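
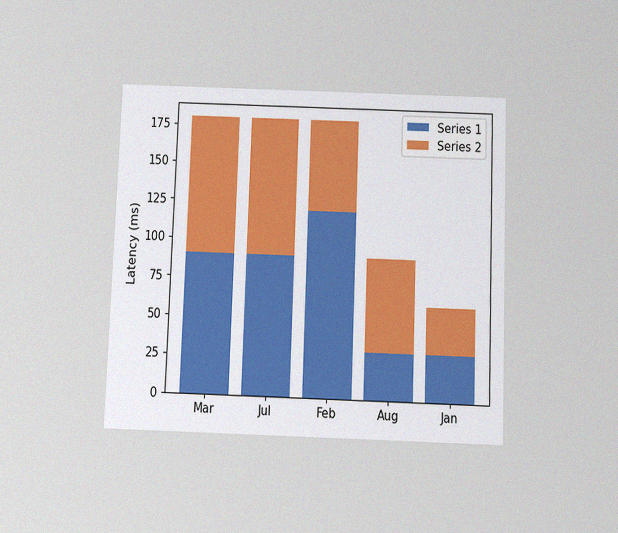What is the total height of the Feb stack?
180ms

The chart is tilted about 2° clockwise and viewed slightly from below, with some photo noise. The Feb stack's top reaches 180ms on the y-axis.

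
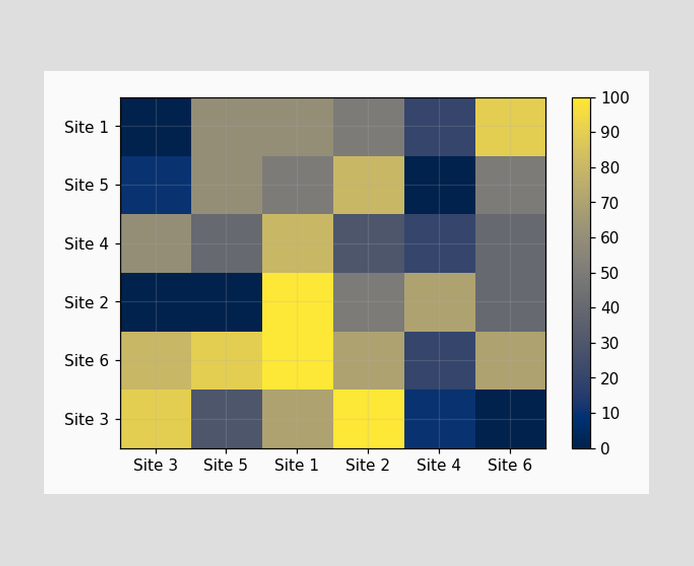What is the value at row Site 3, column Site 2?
100

Matching cell (Site 3, Site 2) against the colorbar gives 100.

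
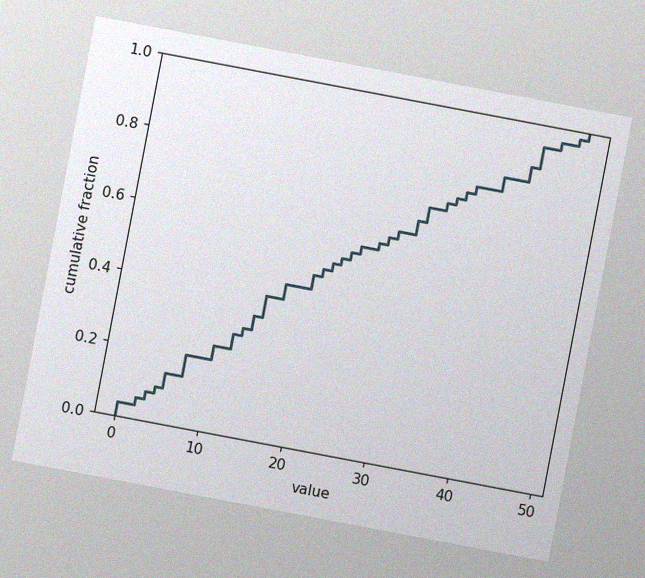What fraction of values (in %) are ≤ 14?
The chart is tilted about 11° clockwise, with some photo noise. At x=14 the ECDF step is at 34%.

34%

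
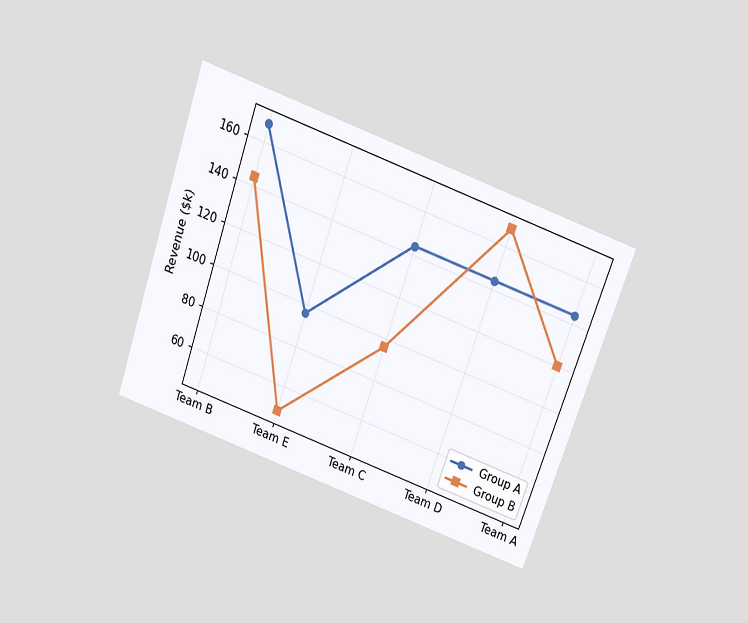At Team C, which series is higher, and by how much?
Group A, by $48k

The chart is tilted about 20° clockwise and viewed slightly from above. At Team C, Group A sits above the other line by $48k.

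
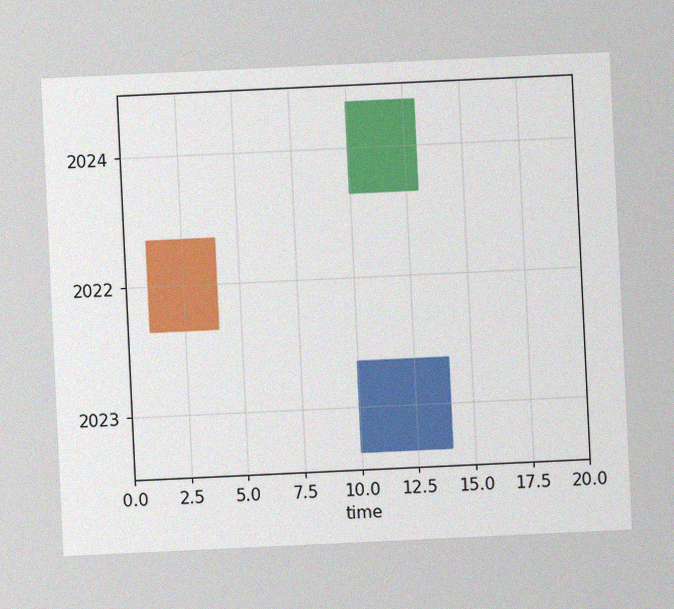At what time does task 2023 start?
The chart is tilted about 3° counter-clockwise, with some photo noise. The 2023 bar begins at t=10.

10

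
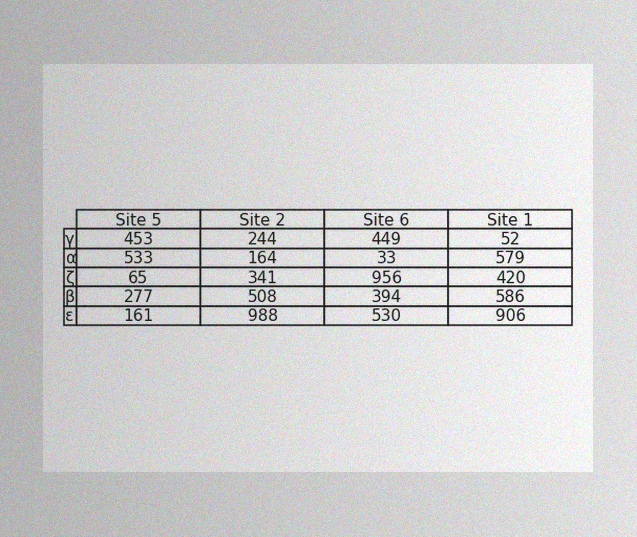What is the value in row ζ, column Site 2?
341

The image has some photo noise and uneven lighting. The (ζ, Site 2) cell reads 341.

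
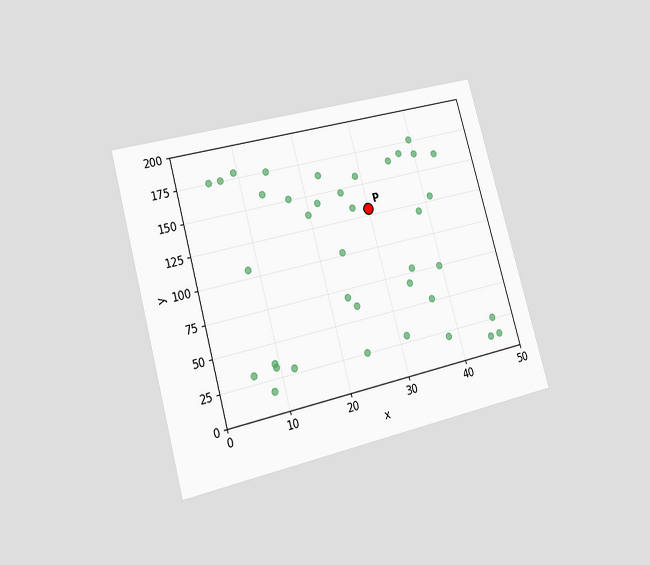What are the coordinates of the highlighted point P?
(30, 130)

The chart is tilted about 16° counter-clockwise and viewed at a slight angle. Following the gridlines from P to each axis, P sits at (30, 130).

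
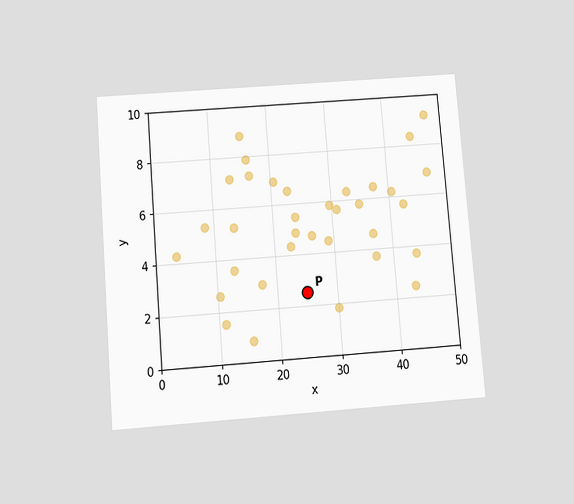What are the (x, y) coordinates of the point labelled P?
The chart is tilted about 5° counter-clockwise and viewed slightly from below. Following the gridlines from P to each axis, P sits at (25, 2.5).

(25, 2.5)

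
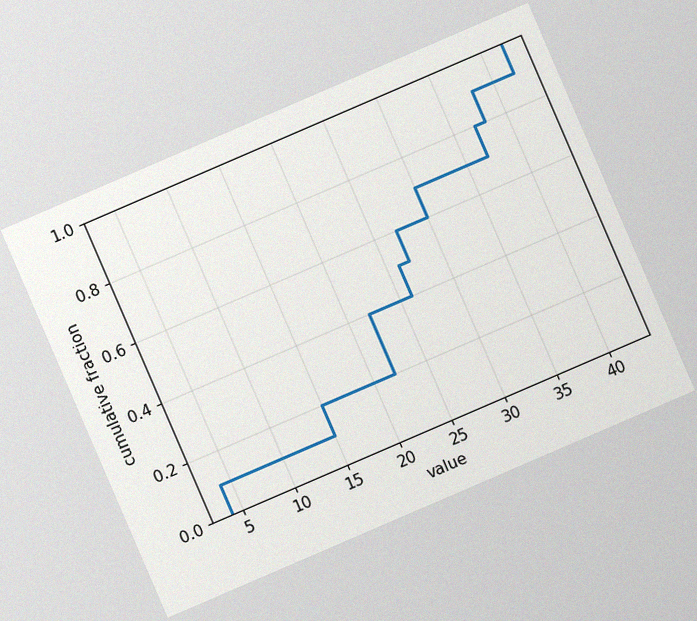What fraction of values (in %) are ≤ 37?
The chart is tilted about 23° counter-clockwise, with some photo noise. At x=37 the ECDF step is at 80%.

80%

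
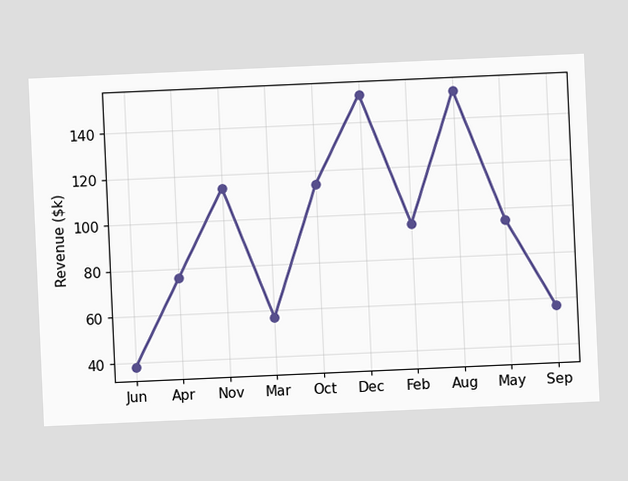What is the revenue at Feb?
The chart is tilted about 3° counter-clockwise. At Feb, the line is at $95k.

$95k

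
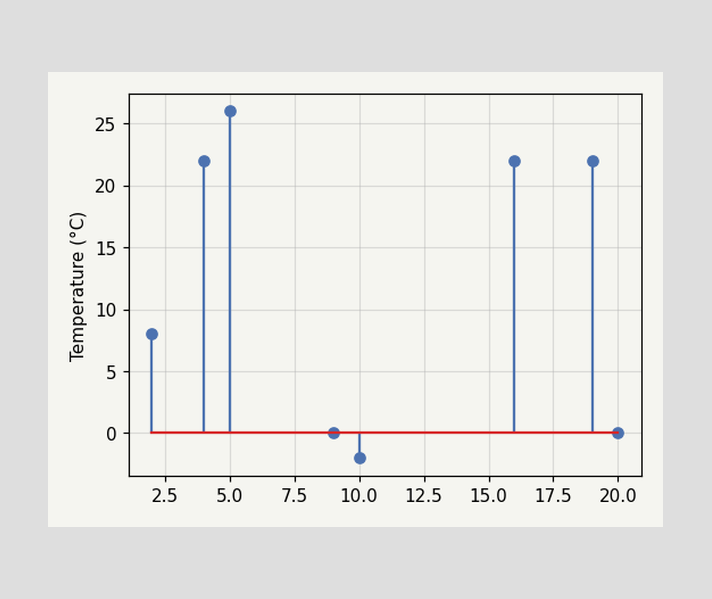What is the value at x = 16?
22°C

The stem at x=16 reaches 22°C.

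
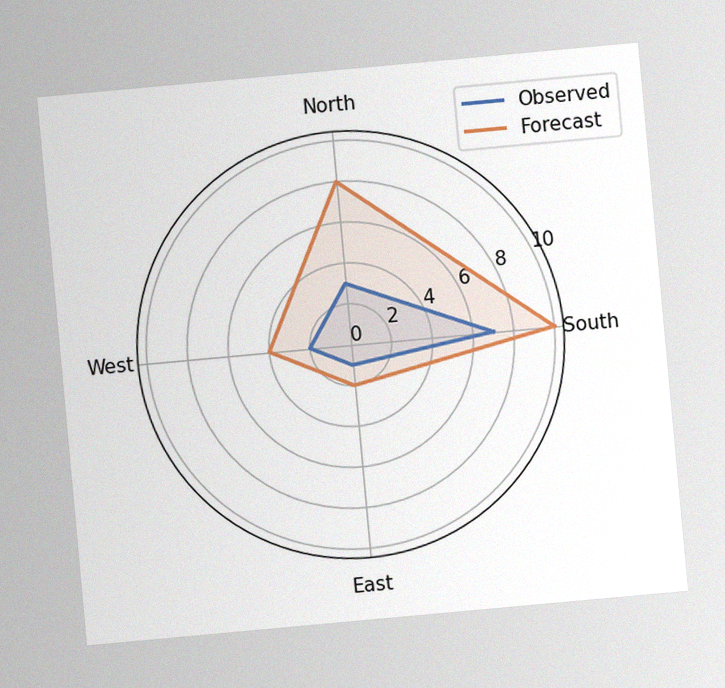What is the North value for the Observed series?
3

The chart is tilted about 5° counter-clockwise, with some photo noise. On the North axis, Observed reaches 3.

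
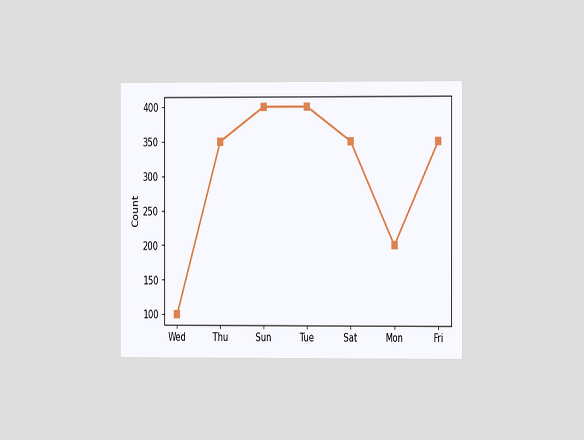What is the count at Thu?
The chart is viewed at a slight angle. At Thu, the line is at 350.

350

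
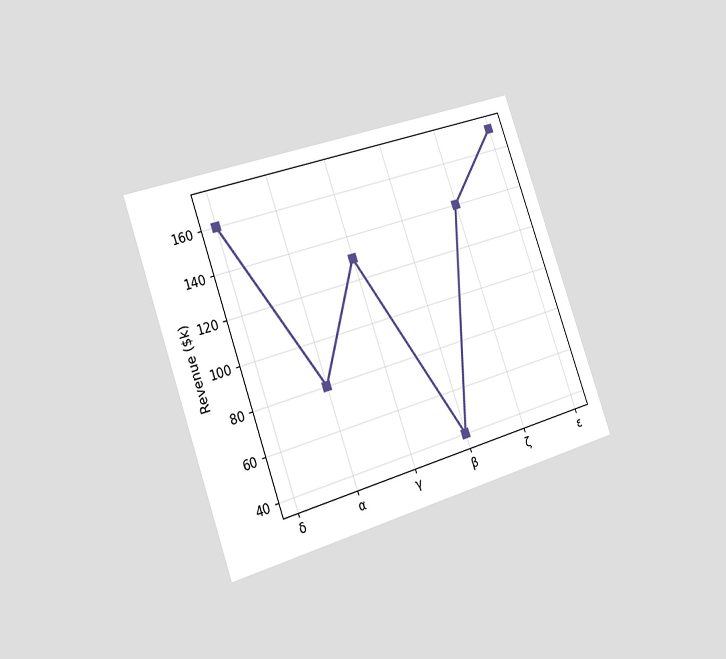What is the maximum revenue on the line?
The chart is tilted about 19° counter-clockwise and viewed slightly from the left. The highest point is at ε, and reading across to the y-axis gives $170k.

$170k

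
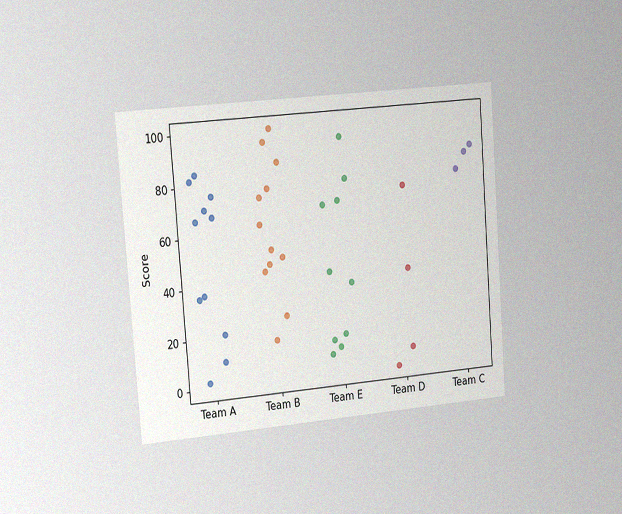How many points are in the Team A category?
11

The chart is tilted about 4° counter-clockwise and viewed slightly from the left, with some photo noise. Counting the markers in the Team A column gives 11.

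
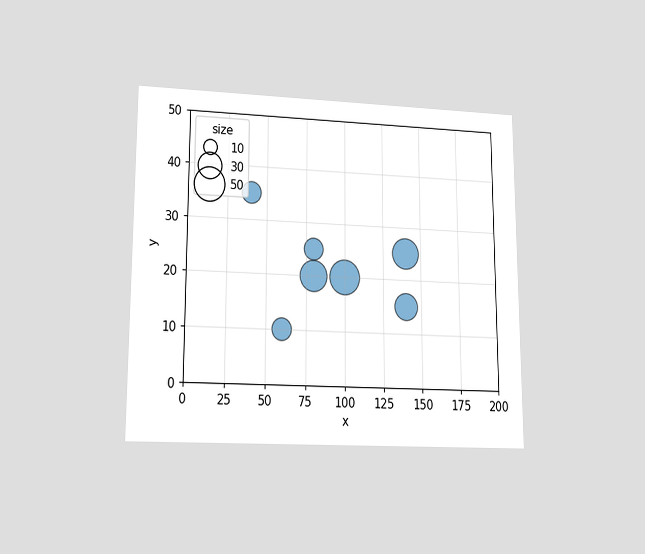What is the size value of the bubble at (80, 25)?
20

The chart is viewed at a slight angle. Matching the bubble at (80, 25) against the size legend gives 20.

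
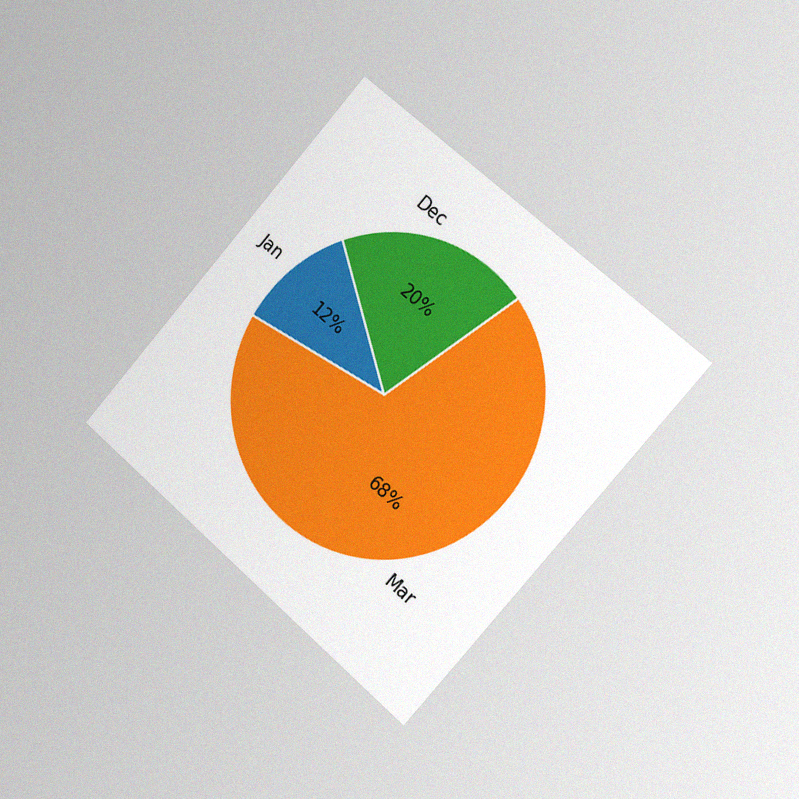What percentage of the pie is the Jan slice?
The chart is tilted about 41° clockwise and viewed slightly from the right, with some photo noise. The Jan slice takes up 12% of the pie.

12%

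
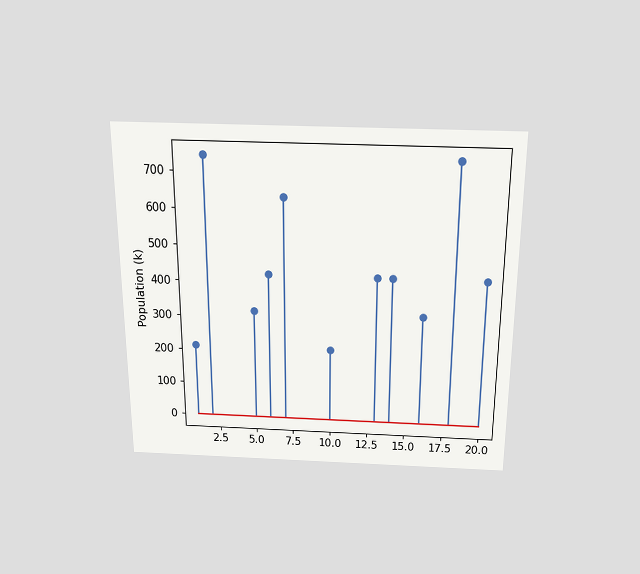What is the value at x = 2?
The chart is viewed slightly from above. The stem at x=2 reaches 742k.

742k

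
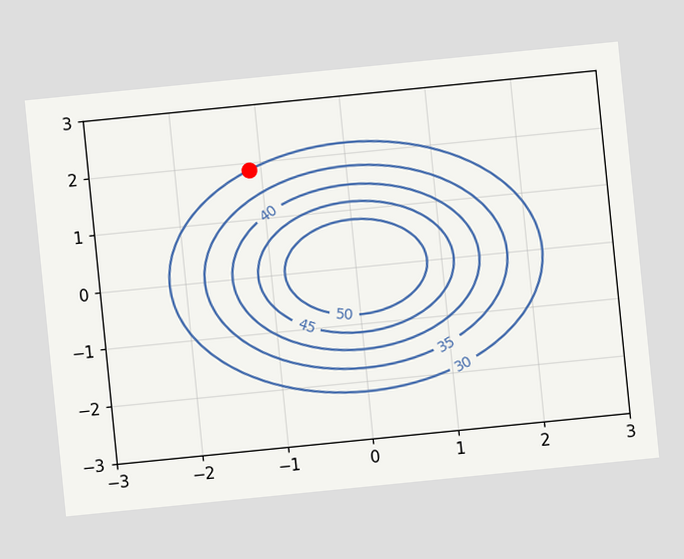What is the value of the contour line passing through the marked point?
30

The chart is tilted about 6° counter-clockwise. The marked point sits on the contour labelled 30.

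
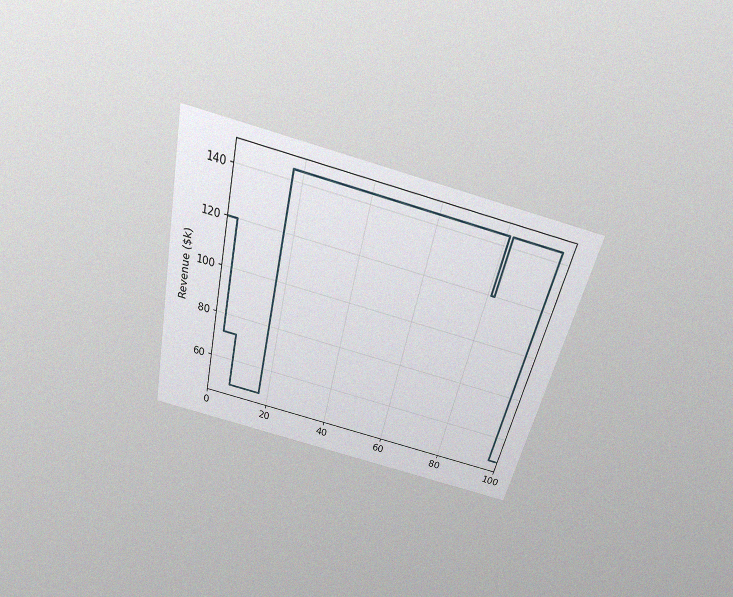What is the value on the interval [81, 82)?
$120k

The chart is tilted about 13° clockwise and viewed slightly from above, with some photo noise. On [81, 82) the step sits at $120k.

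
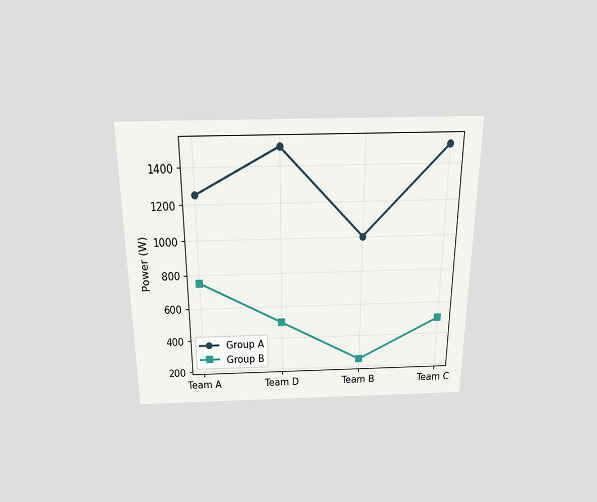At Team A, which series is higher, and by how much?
Group A, by 500W

The chart is viewed slightly from above. At Team A, Group A sits above the other line by 500W.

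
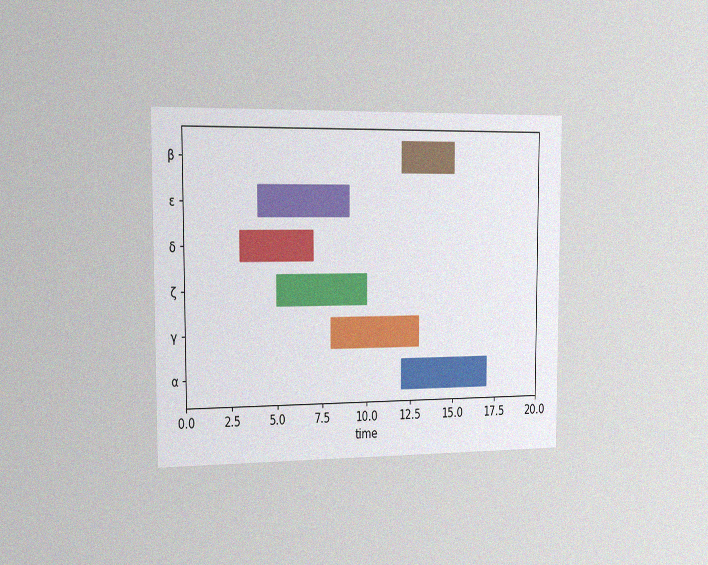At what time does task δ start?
3

The chart is viewed slightly from the left, with some photo noise. The δ bar begins at t=3.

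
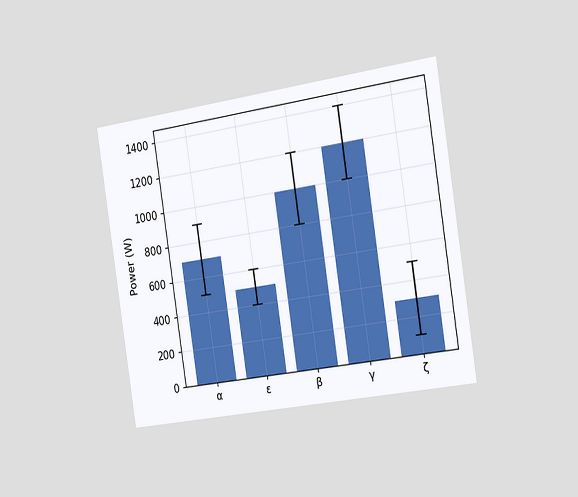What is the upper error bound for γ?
1400W

The chart is tilted about 9° counter-clockwise and viewed slightly from the right. The γ bar's upper whisker reaches 1400W.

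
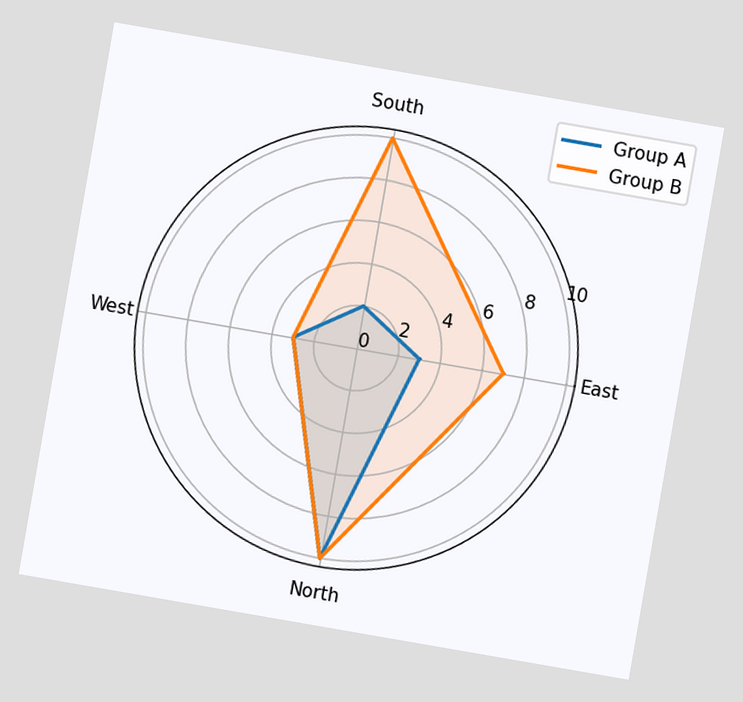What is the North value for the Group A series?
10

The chart is tilted about 10° clockwise. On the North axis, Group A reaches 10.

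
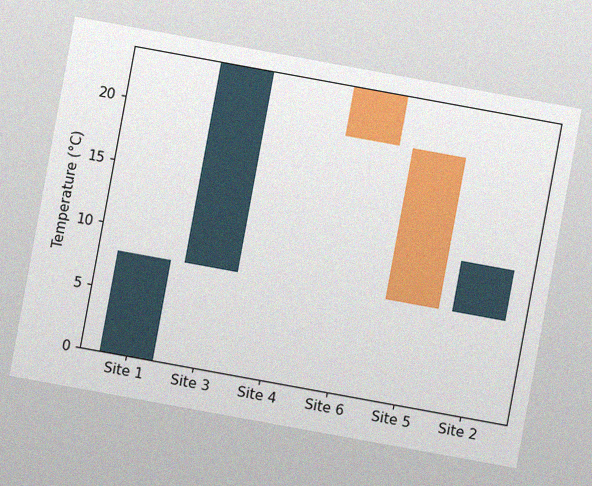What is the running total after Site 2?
12°C

The chart is tilted about 10° clockwise, with some photo noise. After Site 2 the running total reaches 12°C.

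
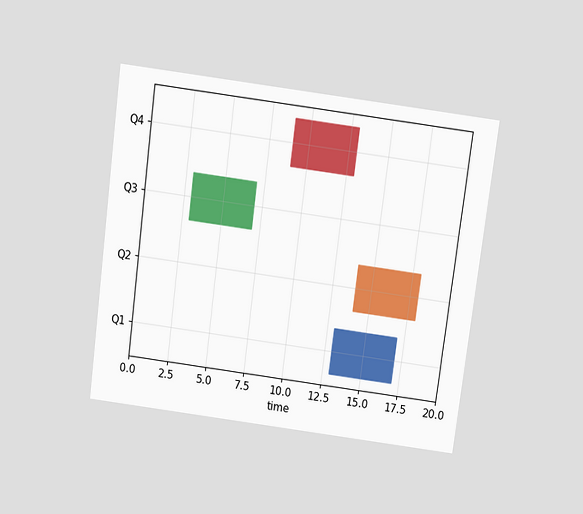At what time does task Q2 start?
The chart is tilted about 7° clockwise and viewed slightly from above. The Q2 bar begins at t=14.

14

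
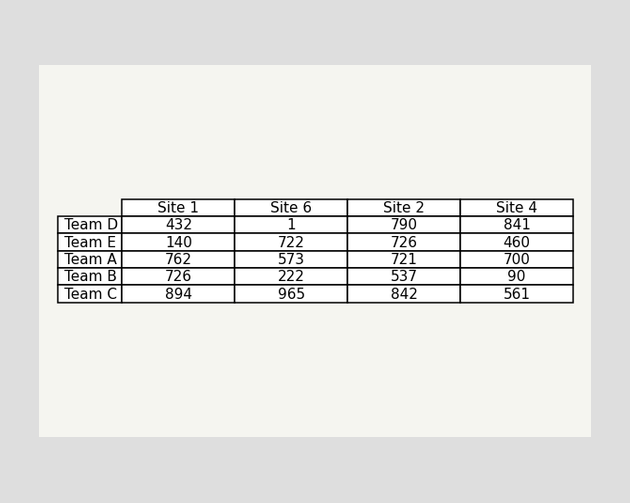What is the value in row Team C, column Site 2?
842

The (Team C, Site 2) cell reads 842.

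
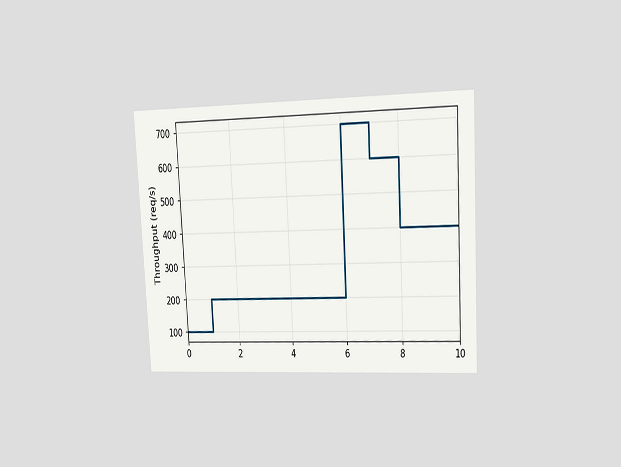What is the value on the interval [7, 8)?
600req/s

The chart is tilted about 3° counter-clockwise and viewed slightly from the right. On [7, 8) the step sits at 600req/s.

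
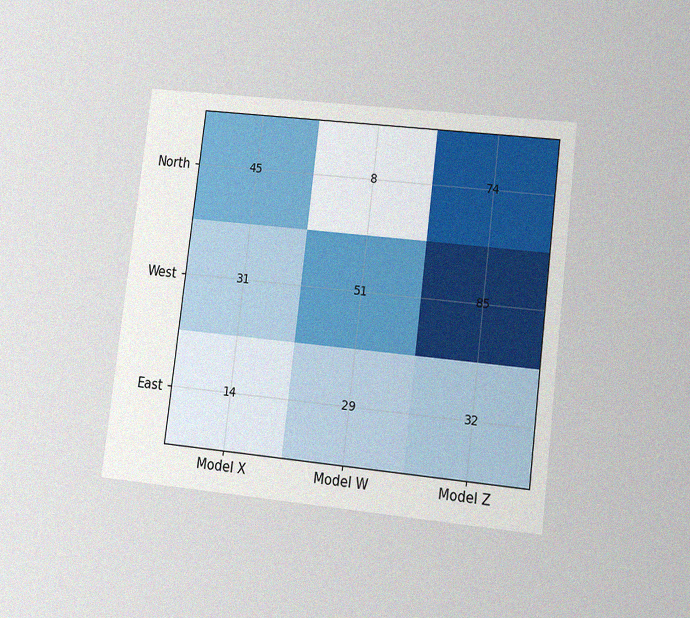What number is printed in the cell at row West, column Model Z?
85

The chart is tilted about 7° clockwise and viewed at a slight angle, with some photo noise. The (West, Model Z) cell reads 85.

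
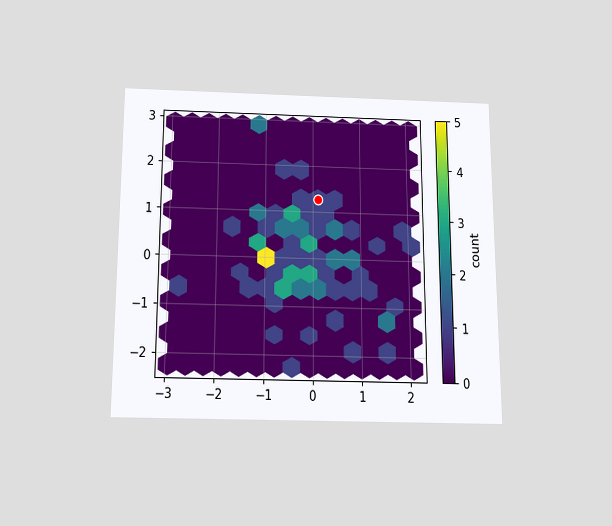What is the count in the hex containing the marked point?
1

The chart is viewed slightly from below. The marked hex reads 1 on the colorbar.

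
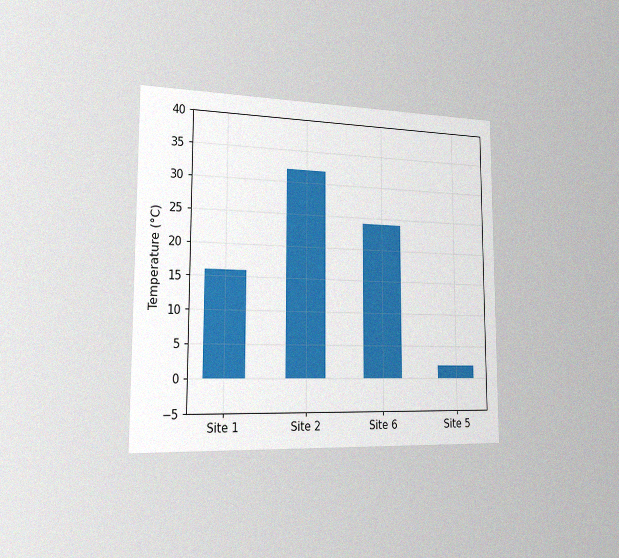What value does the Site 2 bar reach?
32°C

The chart is viewed slightly from the left, with some photo noise. Reading along the chart's y-axis, the Site 2 bar reaches 32°C.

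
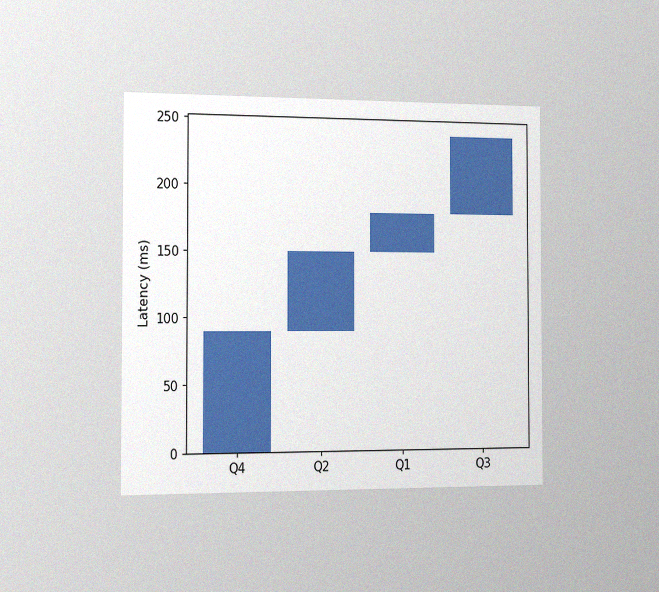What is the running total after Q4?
The chart is viewed slightly from the left, with some photo noise. After Q4 the running total reaches 90ms.

90ms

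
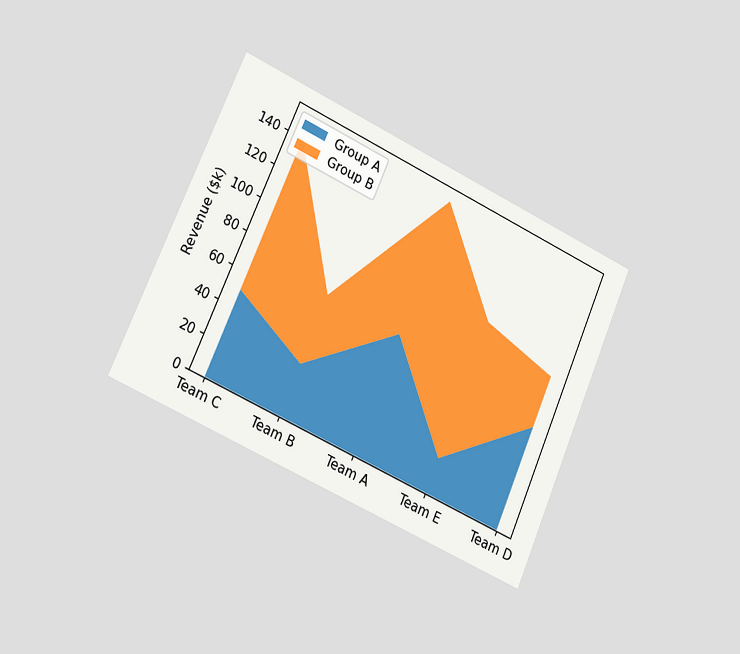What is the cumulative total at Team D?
$90k

The chart is tilted about 24° clockwise and viewed slightly from the left. The stacked total at Team D reaches $90k.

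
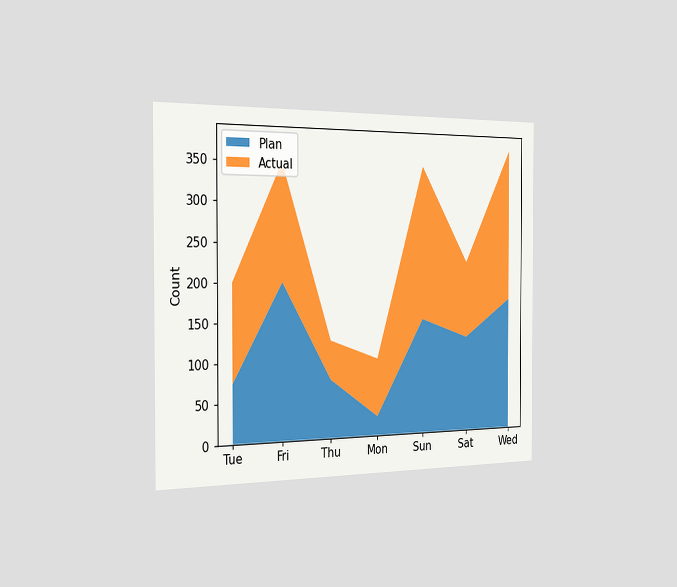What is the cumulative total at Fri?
350

The chart is viewed slightly from the left. The stacked total at Fri reaches 350.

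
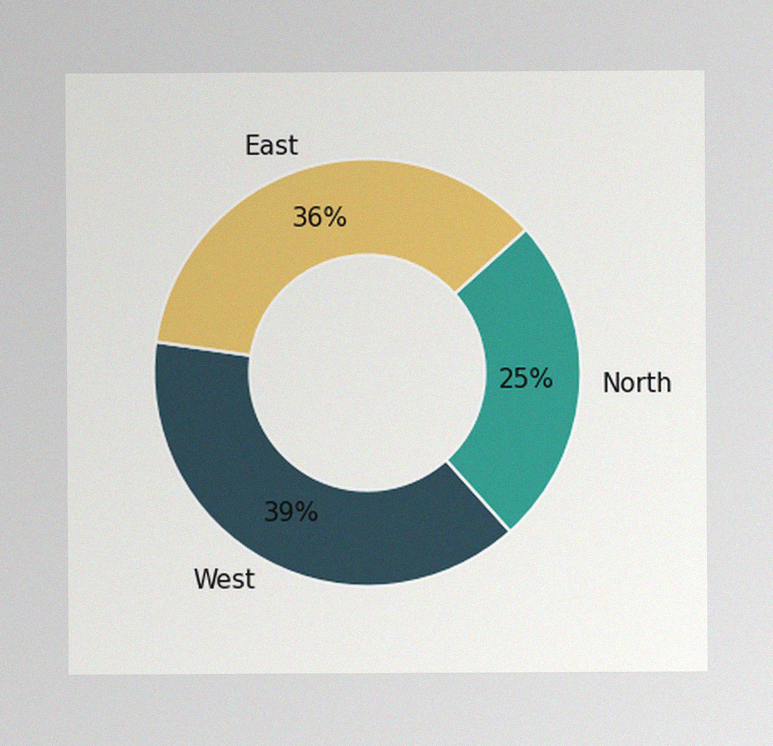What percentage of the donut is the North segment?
25%

The image has some photo noise and uneven lighting. The North segment takes up 25% of the ring.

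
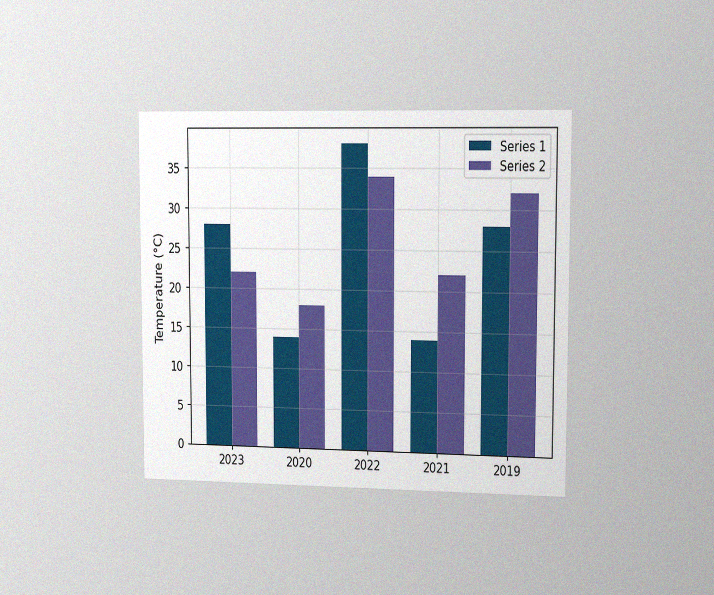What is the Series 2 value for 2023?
The chart is viewed slightly from the right, with some photo noise. The Series 2 bar at 2023 reaches 22°C on the y-axis.

22°C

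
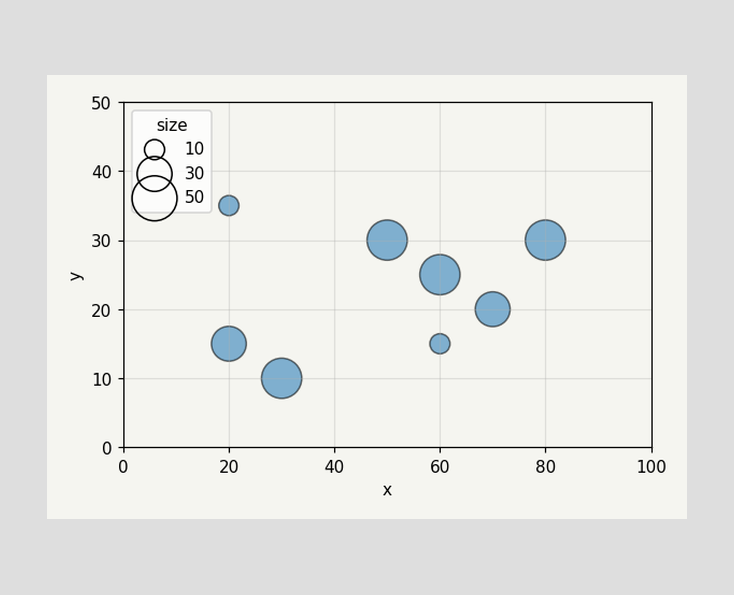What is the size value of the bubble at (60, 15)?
10

Matching the bubble at (60, 15) against the size legend gives 10.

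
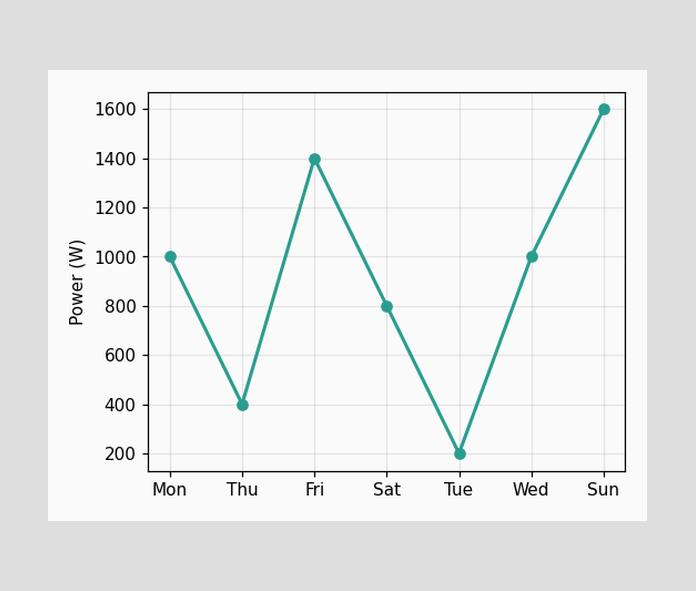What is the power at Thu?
At Thu, the line is at 400W.

400W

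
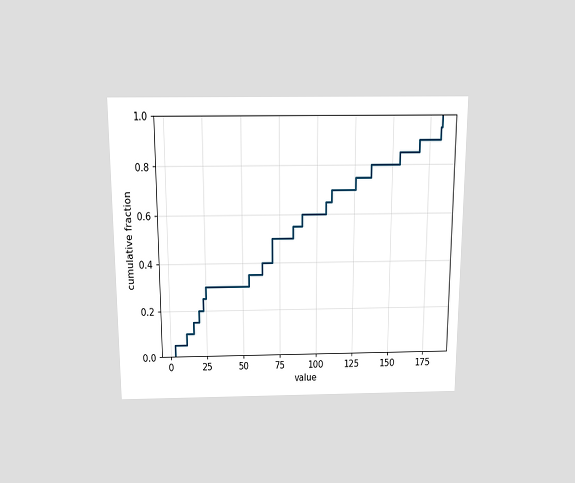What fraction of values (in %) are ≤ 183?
100%

The chart is viewed slightly from above. At x=183 the ECDF step is at 100%.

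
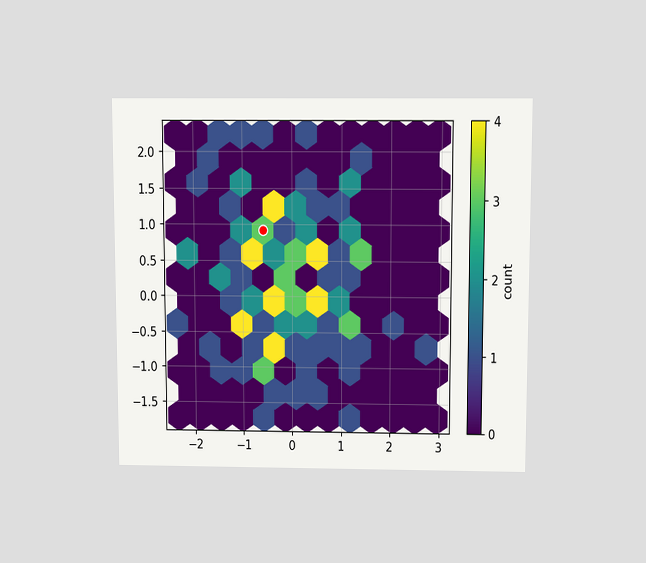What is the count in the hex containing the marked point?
The chart is viewed slightly from above. The marked hex reads 3 on the colorbar.

3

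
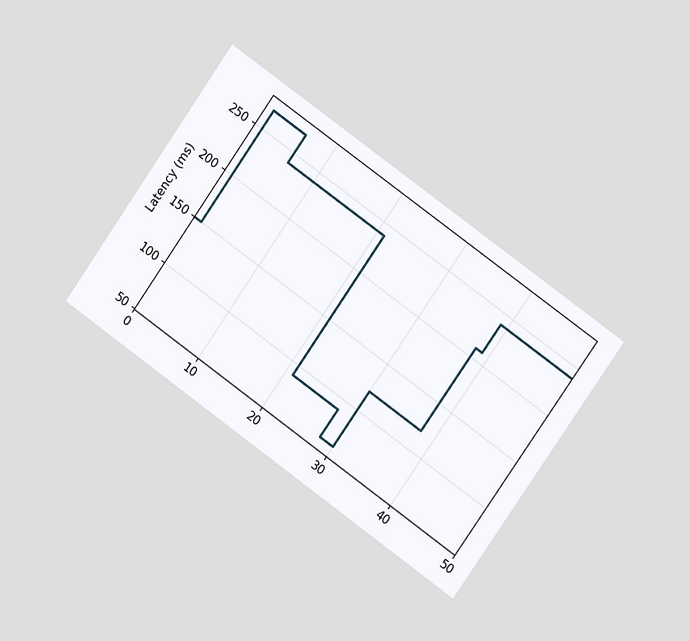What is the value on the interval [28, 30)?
60ms

The chart is tilted about 35° clockwise and viewed at a slight angle. On [28, 30) the step sits at 60ms.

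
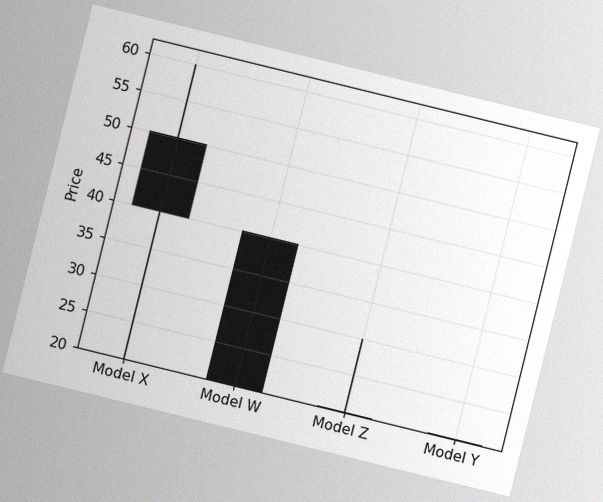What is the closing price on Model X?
The chart is tilted about 14° clockwise, with some photo noise. The Model X candle closes at 40.

40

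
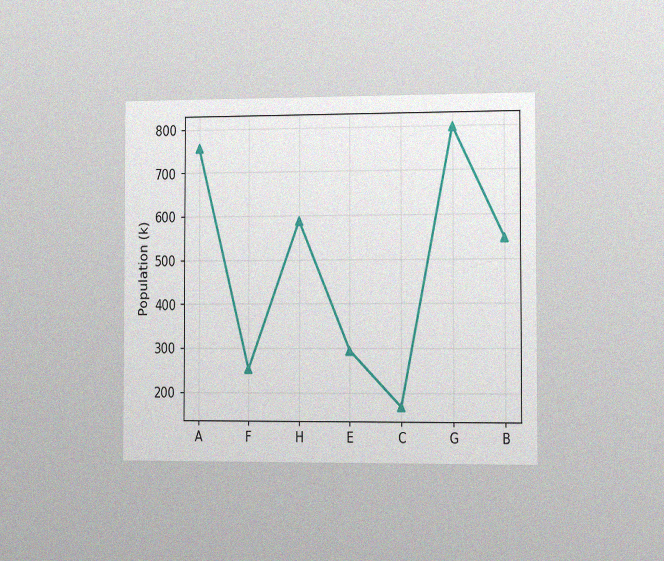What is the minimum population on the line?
168k

The chart is viewed slightly from the right, with some photo noise. The lowest point is at C, and reading across to the y-axis gives 168k.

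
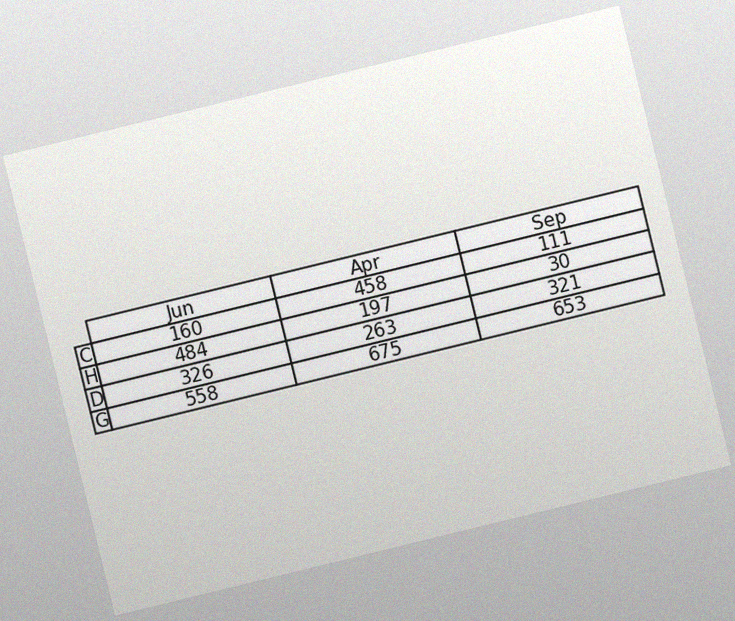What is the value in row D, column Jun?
The chart is tilted about 14° counter-clockwise, with some photo noise. The (D, Jun) cell reads 326.

326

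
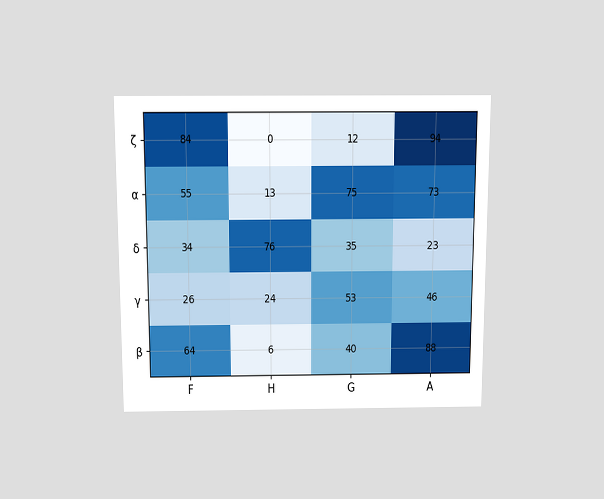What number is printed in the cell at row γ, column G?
The chart is viewed slightly from above. The (γ, G) cell reads 53.

53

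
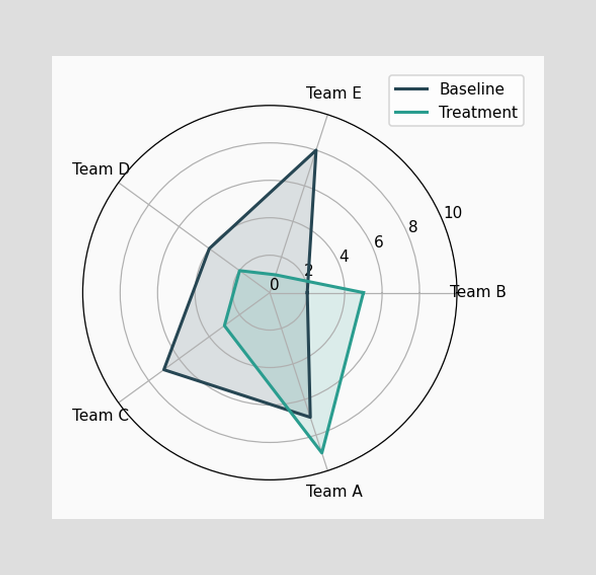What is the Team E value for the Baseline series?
8

On the Team E axis, Baseline reaches 8.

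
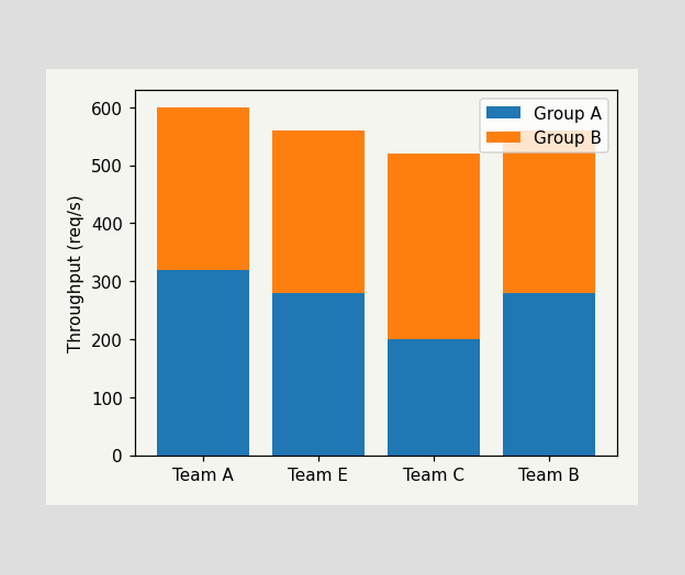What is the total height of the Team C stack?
520req/s

The Team C stack's top reaches 520req/s on the y-axis.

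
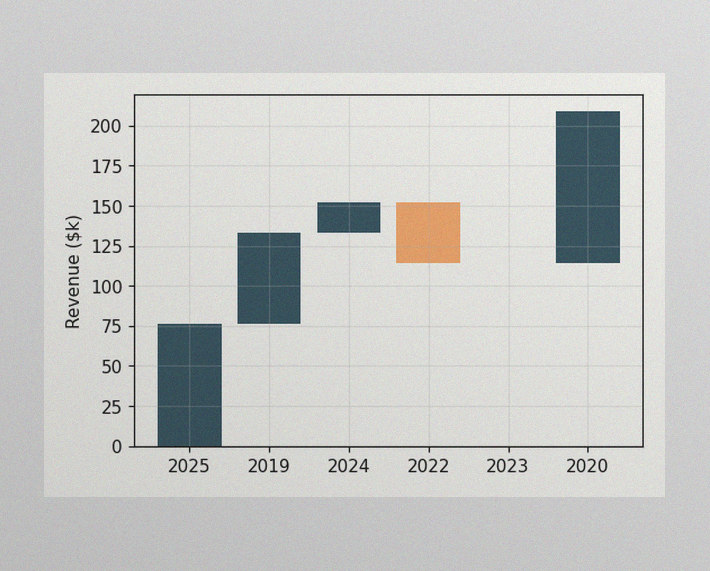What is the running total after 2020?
The image has some photo noise and uneven lighting. After 2020 the running total reaches $209k.

$209k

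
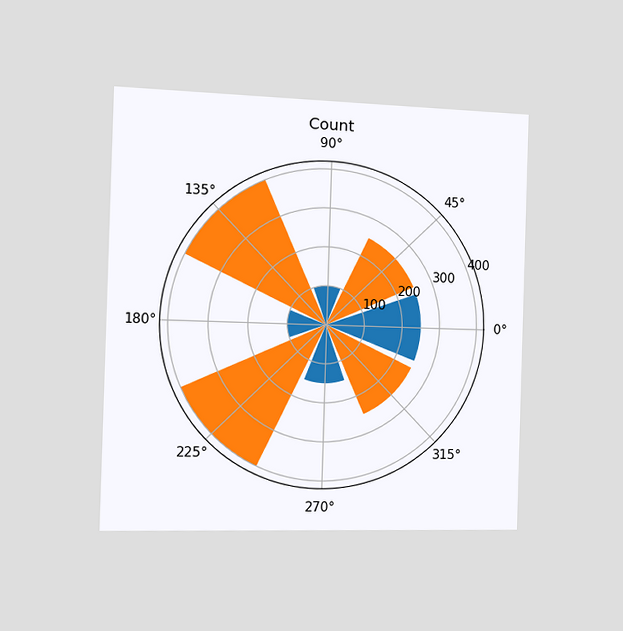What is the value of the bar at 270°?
The chart is viewed slightly from the left. The bar at 270° reaches 150 on the radial axis.

150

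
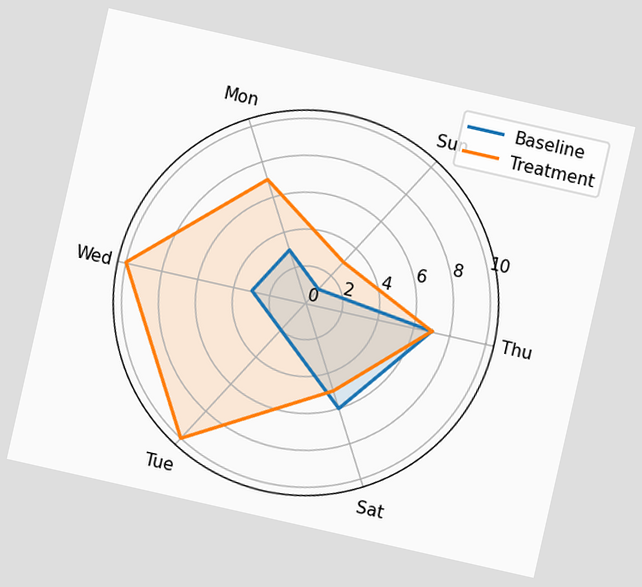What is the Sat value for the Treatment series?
The chart is tilted about 13° clockwise. On the Sat axis, Treatment reaches 5.

5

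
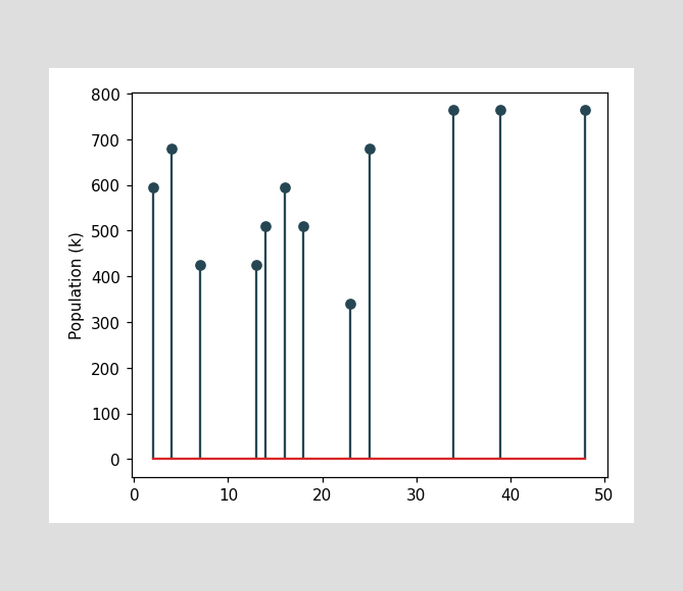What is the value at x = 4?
680k

The stem at x=4 reaches 680k.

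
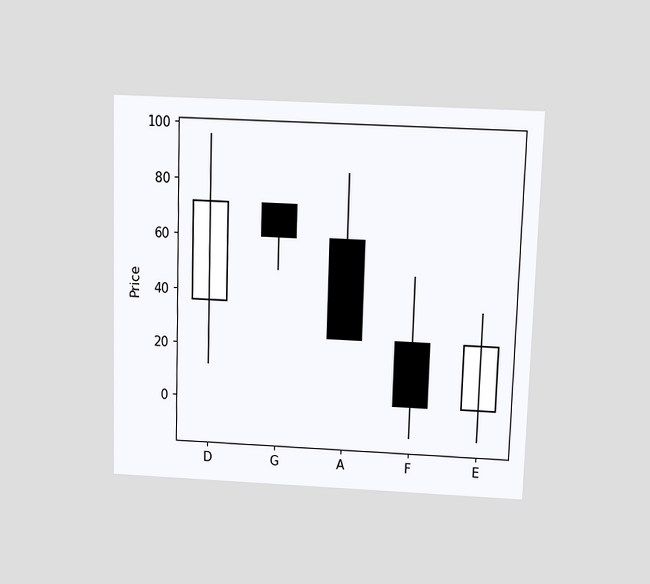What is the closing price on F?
The chart is viewed slightly from above. The F candle closes at 0.

0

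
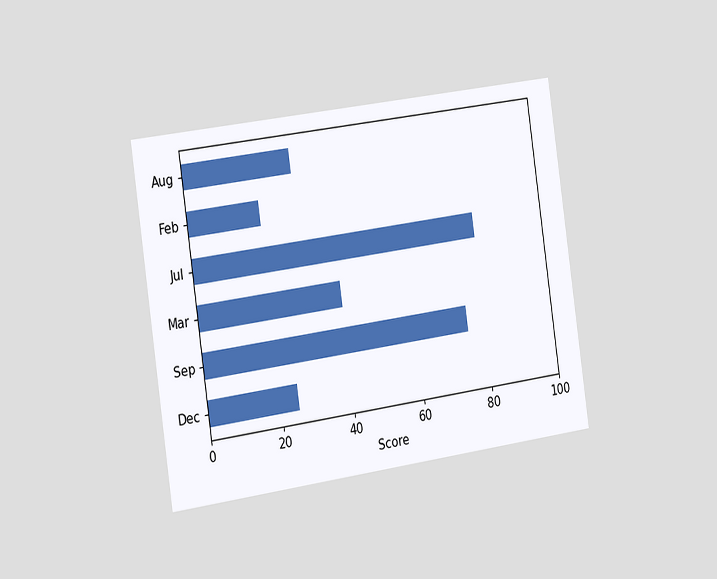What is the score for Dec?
25

The chart is tilted about 8° counter-clockwise and viewed slightly from the left. Reading along the chart's x-axis, the Dec bar reaches 25.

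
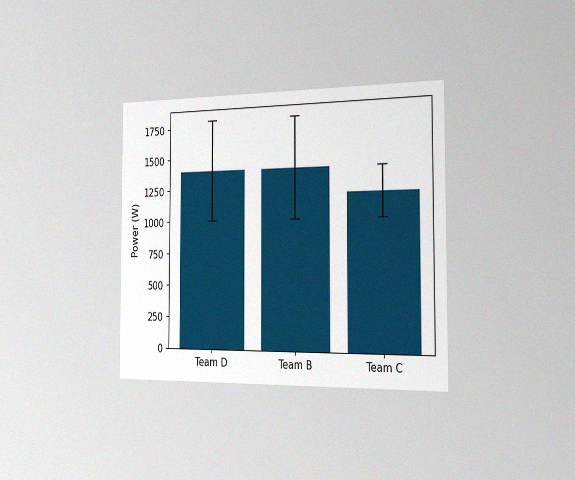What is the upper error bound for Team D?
The chart is viewed slightly from the right, with some photo noise. The Team D bar's upper whisker reaches 1800W.

1800W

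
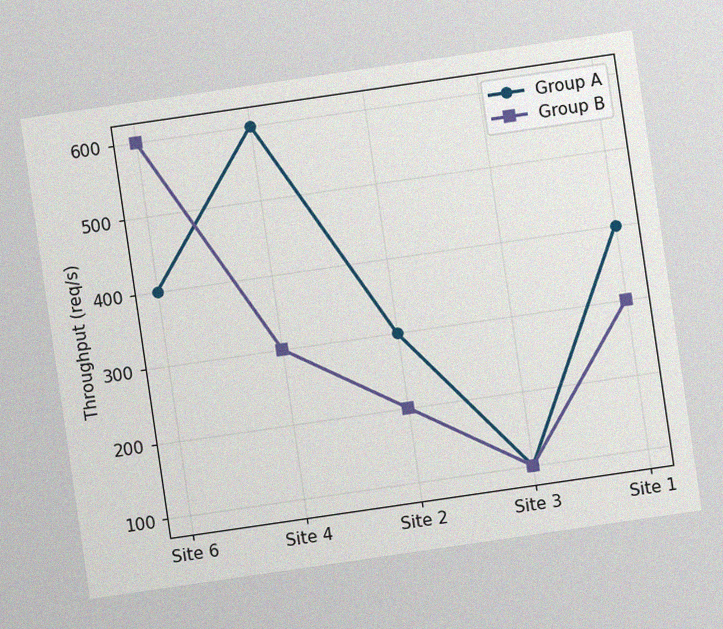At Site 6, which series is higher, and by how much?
The chart is tilted about 8° counter-clockwise, with some photo noise. At Site 6, Group B sits above the other line by 200req/s.

Group B, by 200req/s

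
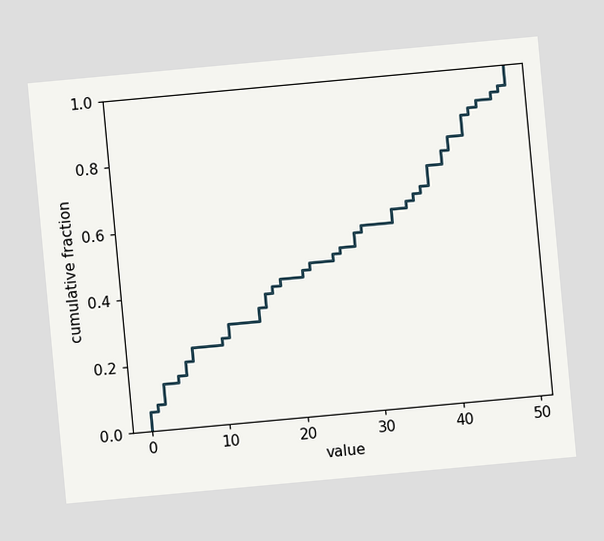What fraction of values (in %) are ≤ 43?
The chart is tilted about 5° counter-clockwise. At x=43 the ECDF step is at 86%.

86%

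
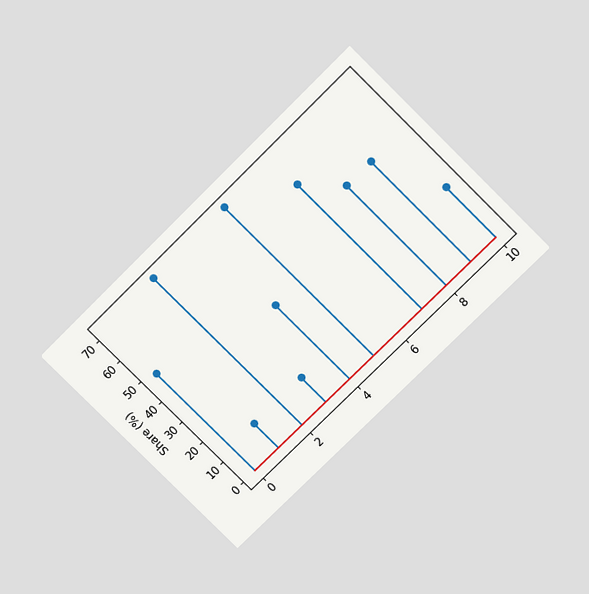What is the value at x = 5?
72%

The chart is tilted about 45° counter-clockwise and viewed slightly from above. The stem at x=5 reaches 72%.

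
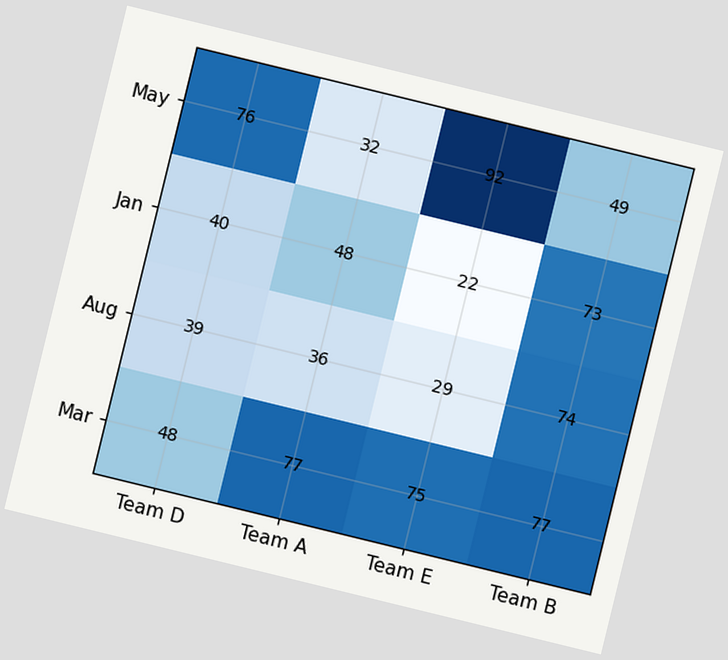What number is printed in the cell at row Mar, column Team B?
77

The chart is tilted about 14° clockwise. The (Mar, Team B) cell reads 77.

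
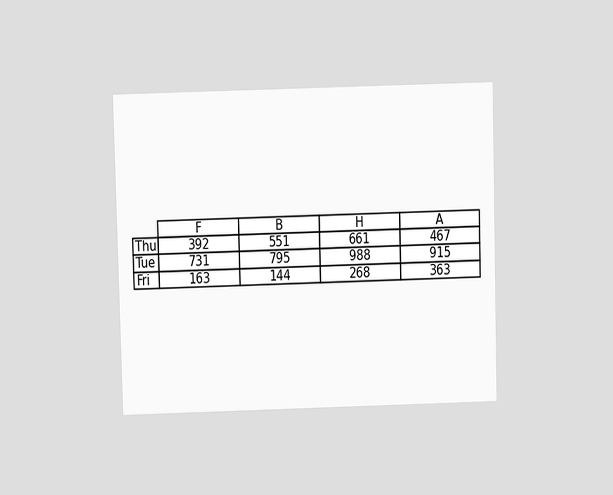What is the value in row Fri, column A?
363

The chart is viewed slightly from above. The (Fri, A) cell reads 363.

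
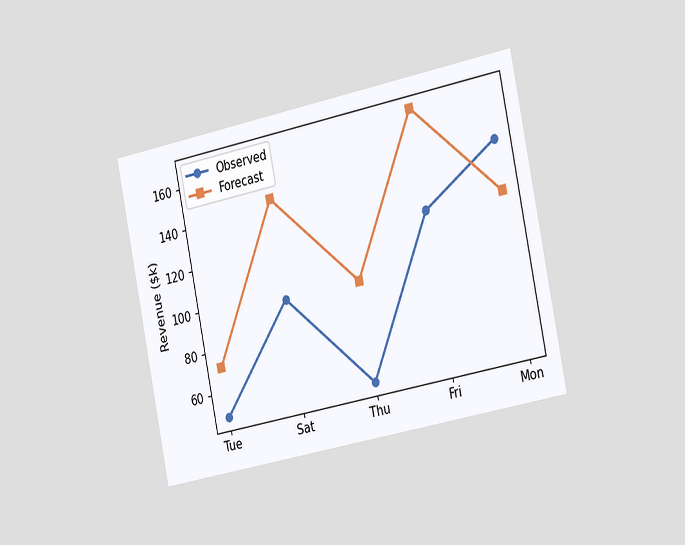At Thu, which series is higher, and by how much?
The chart is tilted about 11° counter-clockwise and viewed slightly from the right. At Thu, Forecast sits above the other line by $48k.

Forecast, by $48k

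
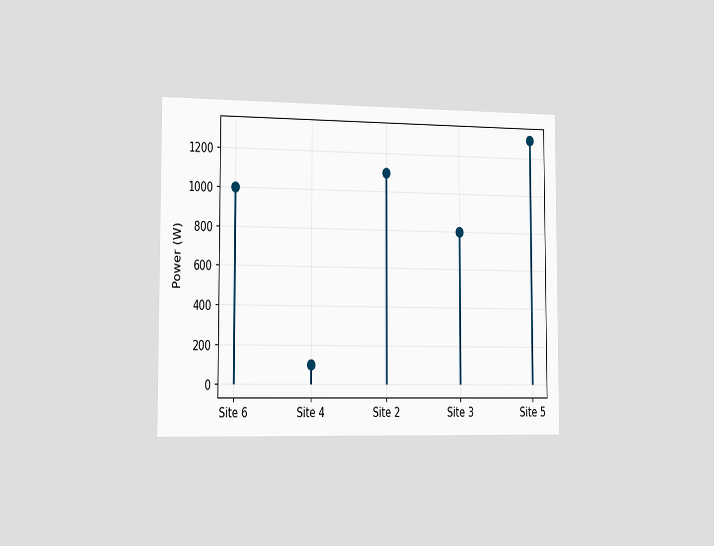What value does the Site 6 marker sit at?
The chart is viewed slightly from the left. The Site 6 marker sits at 1000W.

1000W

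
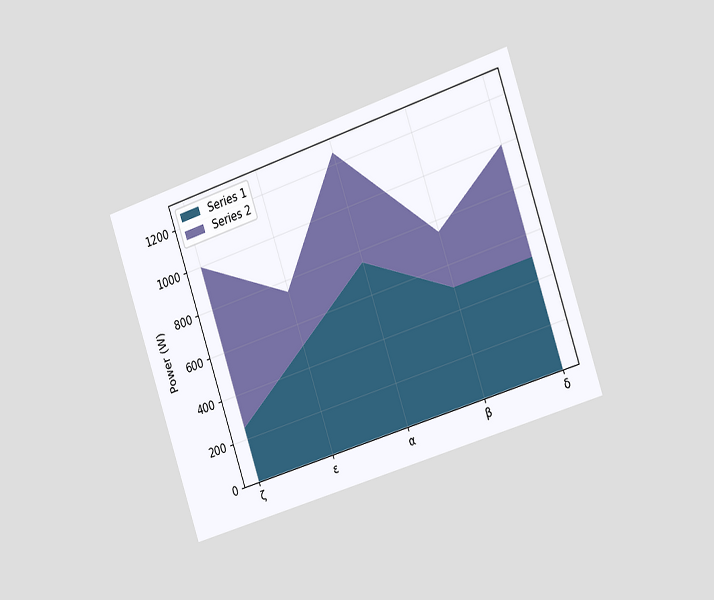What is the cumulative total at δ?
1000W

The chart is tilted about 18° counter-clockwise and viewed slightly from the right. The stacked total at δ reaches 1000W.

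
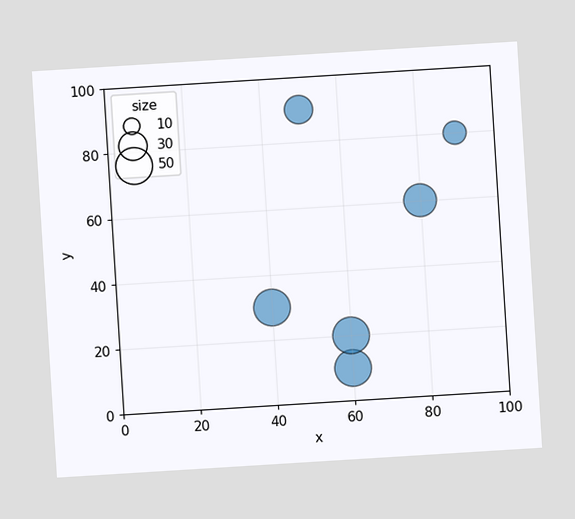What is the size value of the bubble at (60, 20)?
The chart is tilted about 4° counter-clockwise. Matching the bubble at (60, 20) against the size legend gives 50.

50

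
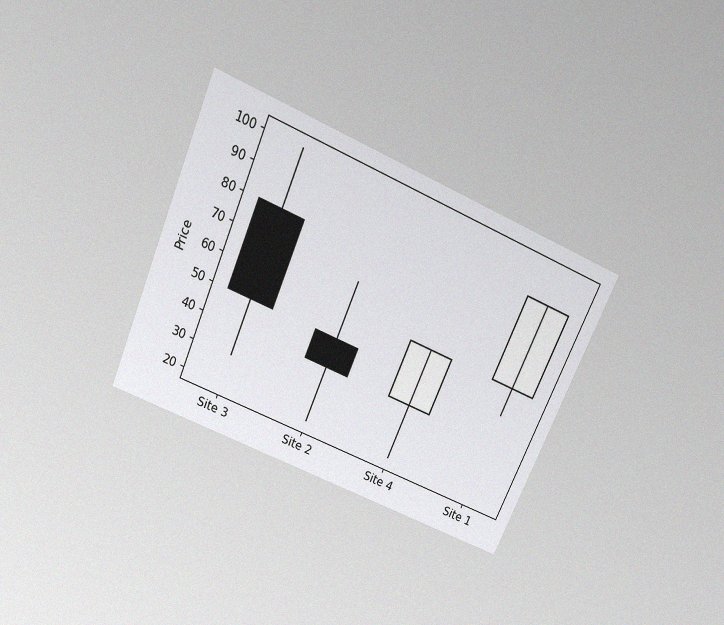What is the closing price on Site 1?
The chart is tilted about 24° clockwise and viewed slightly from above, with some photo noise. The Site 1 candle closes at 90.

90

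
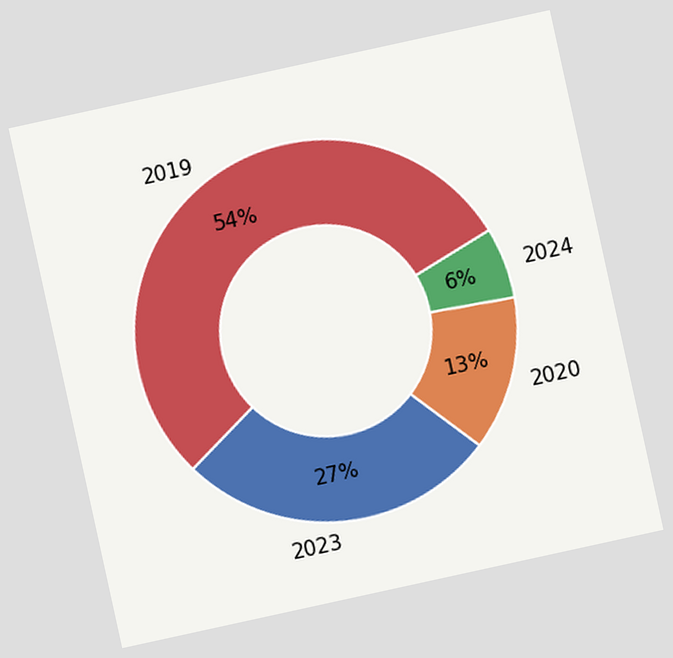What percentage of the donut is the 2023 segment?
The chart is tilted about 12° counter-clockwise. The 2023 segment takes up 27% of the ring.

27%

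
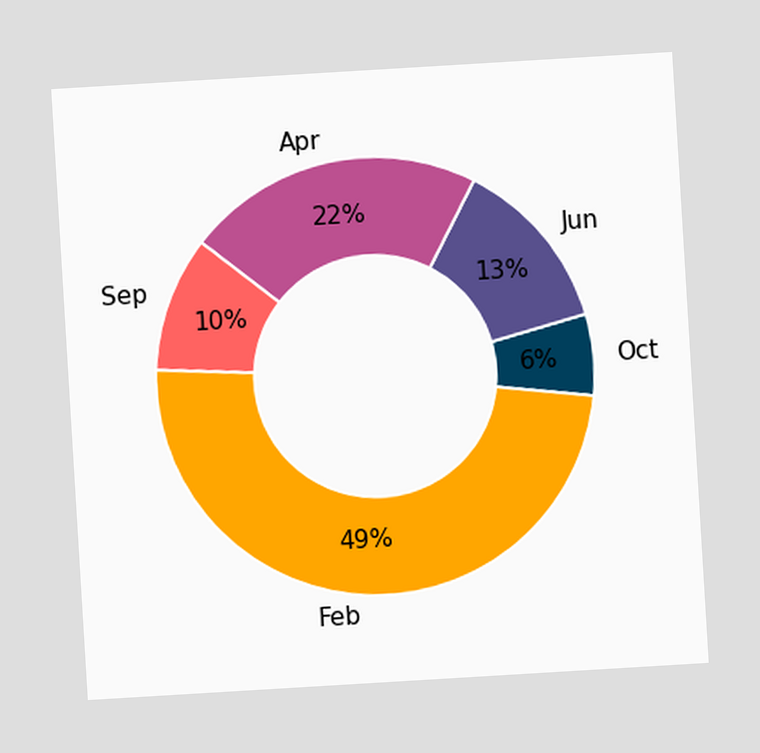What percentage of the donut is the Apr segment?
The chart is tilted about 3° counter-clockwise. The Apr segment takes up 22% of the ring.

22%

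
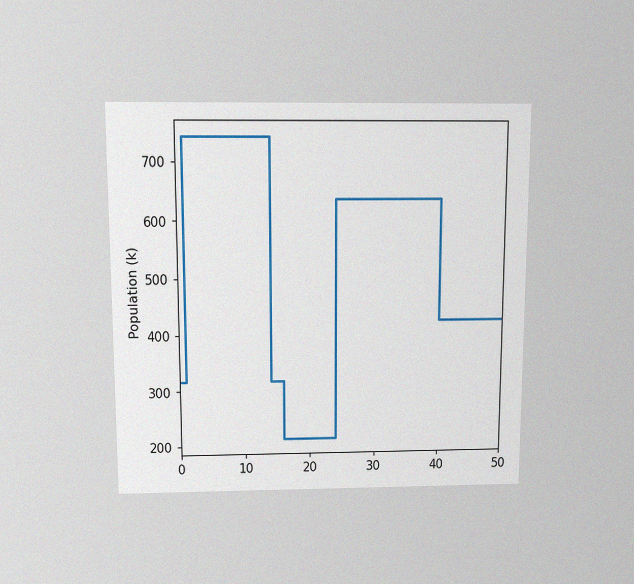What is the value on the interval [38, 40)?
636k

The chart is viewed slightly from above, with some photo noise. On [38, 40) the step sits at 636k.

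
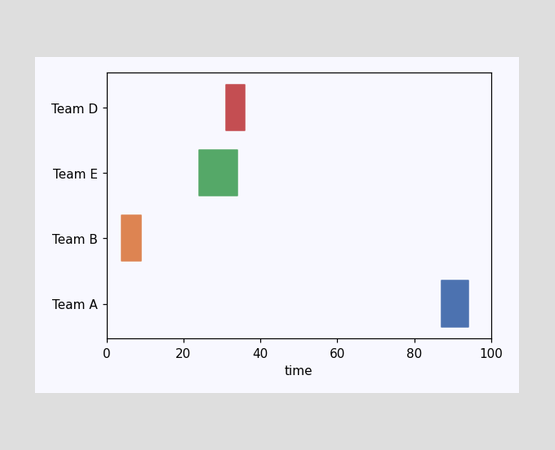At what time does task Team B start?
The Team B bar begins at t=4.

4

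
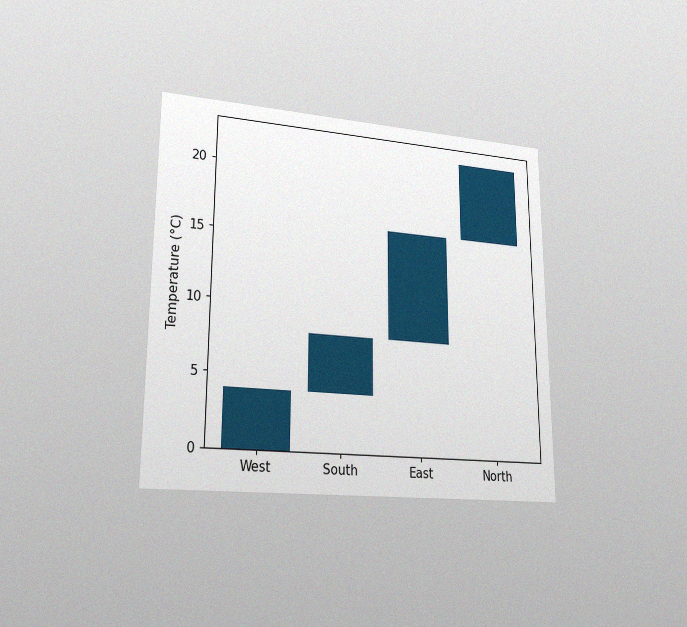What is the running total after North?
The chart is viewed at a slight angle, with some photo noise. After North the running total reaches 22°C.

22°C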